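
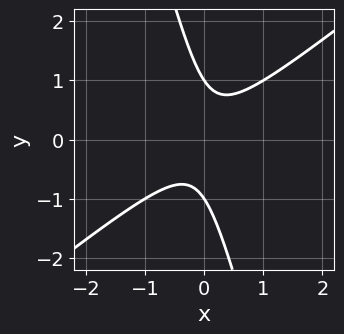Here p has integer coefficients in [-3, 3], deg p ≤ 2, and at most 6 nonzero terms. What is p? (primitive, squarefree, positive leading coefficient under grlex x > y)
3*x^2 - 3*x*y - y^2 + 1

First, the degree is 2 — no degree-1 curve has this shape.
Next, reading off the gridlines: the y-axis gridline crossings are at y ∈ {-1, 1}; no x-intercept at any integer in the box.
Finally, solving for integer coefficients yields p as stated.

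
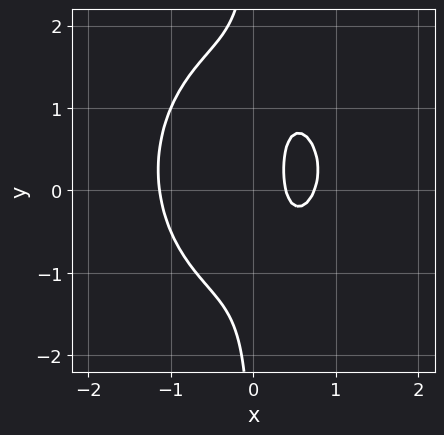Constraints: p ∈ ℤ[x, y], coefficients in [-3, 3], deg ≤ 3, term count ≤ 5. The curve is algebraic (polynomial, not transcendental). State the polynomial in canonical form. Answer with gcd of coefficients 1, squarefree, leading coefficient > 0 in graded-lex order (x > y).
First, deg p = 3. The shape is more complex than any degree-2 curve.
Next, checking where it meets the axes: no y-intercept at any integer in the box.
Finally, solving for integer coefficients yields p as stated.

3*x^3 + 2*x*y^2 - x*y - 3*x + 1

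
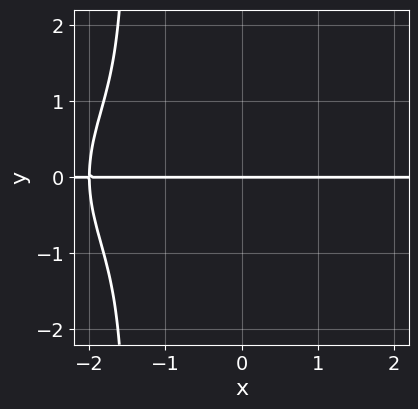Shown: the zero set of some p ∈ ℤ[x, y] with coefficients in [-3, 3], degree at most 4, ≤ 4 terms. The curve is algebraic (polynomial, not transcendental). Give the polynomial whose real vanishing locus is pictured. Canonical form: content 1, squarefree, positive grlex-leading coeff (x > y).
x^3*y + 2*x*y^3 + 2*x^2*y + 3*y^3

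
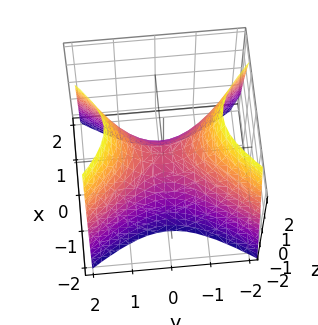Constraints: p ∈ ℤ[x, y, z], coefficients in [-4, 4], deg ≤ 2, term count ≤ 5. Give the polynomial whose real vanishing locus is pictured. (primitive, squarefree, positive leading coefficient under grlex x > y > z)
3*x^2 - 2*y^2 + 2*z

(a) The degree is 2 — a hyperbolic paraboloid; a quadric.
(b) Symmetries: the y ↦ −y reflection is a symmetry, so y appears only in even powers; mirror symmetry x ↦ −x ⇒ only even powers of x.
(c) Checking where it meets the axes: one y-axis crossing is at y = 0; it crosses the x-axis at the gridline x = 0.
(d) Fitting integer coefficients to these (and the overall shape) gives p.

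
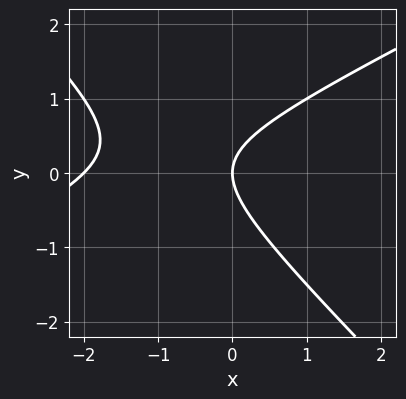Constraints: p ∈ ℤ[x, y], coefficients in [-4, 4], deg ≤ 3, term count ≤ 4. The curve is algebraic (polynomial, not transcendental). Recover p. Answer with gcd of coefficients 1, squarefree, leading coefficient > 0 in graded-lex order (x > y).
x^2 - x*y - 2*y^2 + 2*x

deg p = 2. A generic line meets the curve in up to 2 points.
From the visible intercepts: it crosses the y-axis at the gridline y = 0; the x-axis gridline crossings are at x ∈ {-2, 0}.
The integer polynomial consistent with all of this is the stated p.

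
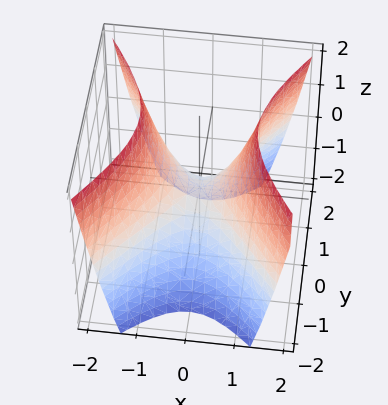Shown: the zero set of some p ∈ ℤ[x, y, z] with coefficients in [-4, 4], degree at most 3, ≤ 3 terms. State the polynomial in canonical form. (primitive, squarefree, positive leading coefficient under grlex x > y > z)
Degree: a hyperbolic paraboloid; a quadric, so deg p = 2.
Symmetries: it's symmetric under x → −x, forcing even powers of x; the y ↦ −y reflection is a symmetry, so y appears only in even powers.
From the visible intercepts: it meets the z-axis at z = 0 (among the integer gridlines); one x-axis crossing is at x = 0; it meets the y-axis at y = 0 (among the integer gridlines).
These observations pin down the coefficients.

3*x^2 - 2*y^2 - 2*z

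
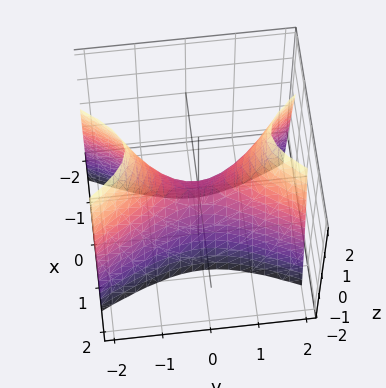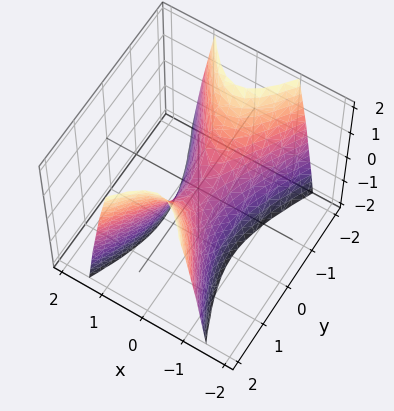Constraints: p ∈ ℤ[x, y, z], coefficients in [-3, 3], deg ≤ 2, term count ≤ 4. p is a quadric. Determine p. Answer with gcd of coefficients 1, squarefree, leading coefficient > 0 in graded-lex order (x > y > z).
(a) Degree: a hyperbolic paraboloid; a quadric, so deg p = 2.
(b) Symmetries: mirror symmetry x ↦ −x ⇒ only even powers of x; it's symmetric under y → −y, forcing even powers of y.
(c) Against the integer gridlines: it crosses the x-axis at the gridline x = 0; one z-axis crossing is at z = 0.
(d) Solving for integer coefficients yields p as stated.

3*x^2 - y^2 + z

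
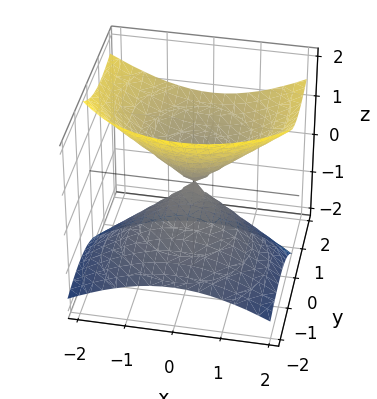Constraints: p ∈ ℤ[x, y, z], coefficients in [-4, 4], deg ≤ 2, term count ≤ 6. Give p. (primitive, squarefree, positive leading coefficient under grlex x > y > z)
First, the degree is 2 — no degree-1 surface has this shape.
Next, from the visible intercepts: one x-axis crossing is at x = 0; one z-axis crossing is at z = 0; it crosses the y-axis at the gridline y = 0.
Finally, fitting integer coefficients to these (and the overall shape) gives p.

2*x^2 + 2*y^2 - 3*y*z - 3*z^2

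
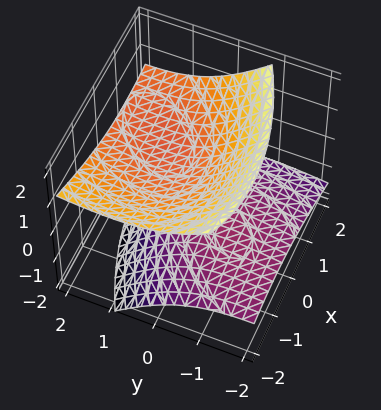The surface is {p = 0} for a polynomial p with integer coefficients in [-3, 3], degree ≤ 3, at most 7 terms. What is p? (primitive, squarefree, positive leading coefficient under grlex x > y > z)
1. There are 2 components. Treating them together as one polynomial.
2. Degree: the shape is more complex than any degree-1 surface, so deg p = 2.
3. Against the integer gridlines: no y-intercept at any integer in the box; the surface avoids every integer x-axis point in the box.
4. Fitting integer coefficients to these (and the overall shape) gives p.

x^2 - x*y + y^2 - 3*y*z - 3*z^2 + 1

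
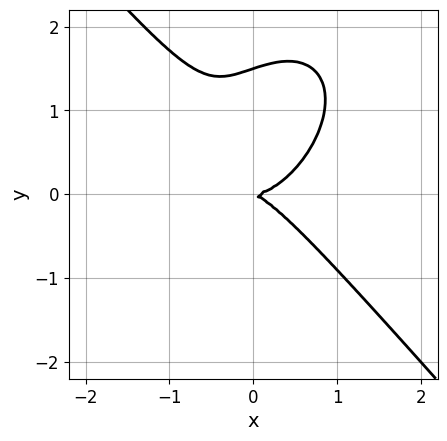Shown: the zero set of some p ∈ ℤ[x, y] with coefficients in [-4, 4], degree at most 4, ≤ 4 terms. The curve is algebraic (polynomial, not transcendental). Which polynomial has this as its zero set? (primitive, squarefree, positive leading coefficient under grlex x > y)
deg p = 3. The shape is more complex than any degree-2 curve.
Reading off the gridlines: it meets the x-axis at x = 0 (among the integer gridlines); it meets the y-axis at y = 0 (among the integer gridlines).
Matching integer coefficients to the picture gives p.

3*x^3 + 2*y^3 - x*y - 3*y^2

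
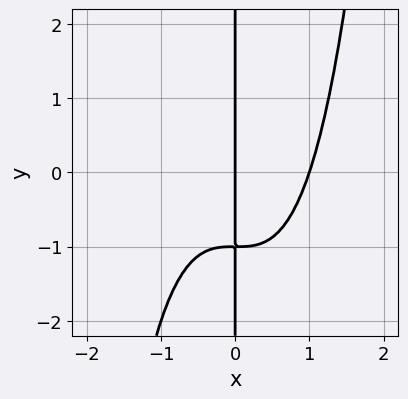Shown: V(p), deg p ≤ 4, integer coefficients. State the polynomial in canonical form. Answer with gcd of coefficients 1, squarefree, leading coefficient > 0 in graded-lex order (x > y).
x^4 - x*y - x

1. Degree: the shape is more complex than any degree-3 curve, so deg p = 4.
2. Checking where it meets the axes: the visible y-axis segment lies entirely on the curve; among the integer gridlines, it crosses the x-axis at x ∈ {0, 1}.
3. Assembling these constraints gives the stated polynomial.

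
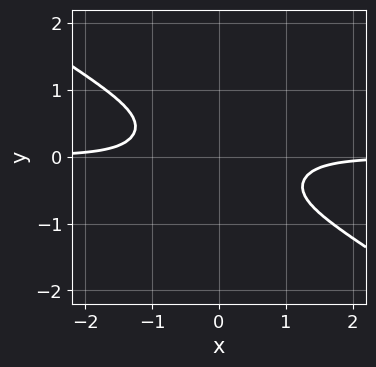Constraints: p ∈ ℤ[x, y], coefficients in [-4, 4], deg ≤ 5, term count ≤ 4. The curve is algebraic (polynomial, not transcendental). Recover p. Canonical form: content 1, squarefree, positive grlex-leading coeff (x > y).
(a) The degree is 4 — the shape is more complex than any degree-3 curve.
(b) Checking where it meets the axes: the curve avoids every integer x-axis point in the box; no y-intercept at any integer in the box.
(c) Fitting integer coefficients to these (and the overall shape) gives p.

2*x^3*y + 2*x^2*y^2 + 3*y^4 + 1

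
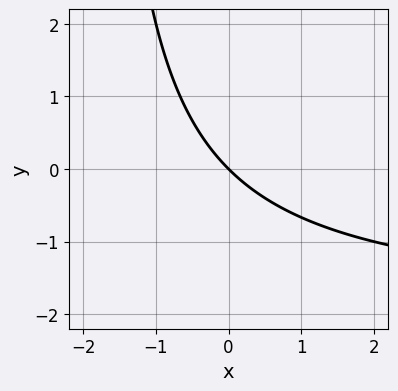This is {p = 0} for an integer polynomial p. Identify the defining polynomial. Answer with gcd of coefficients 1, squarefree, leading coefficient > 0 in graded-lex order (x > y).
x*y + 2*x + 2*y

deg p = 2. No degree-1 curve has this shape.
Against the integer gridlines: it meets the x-axis at x = 0 (among the integer gridlines); it meets the y-axis at y = 0 (among the integer gridlines).
Assembling these constraints gives the stated polynomial.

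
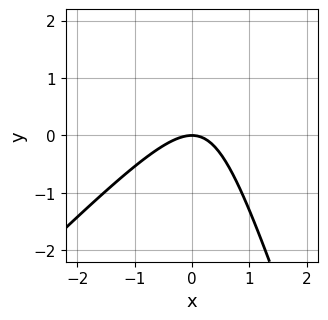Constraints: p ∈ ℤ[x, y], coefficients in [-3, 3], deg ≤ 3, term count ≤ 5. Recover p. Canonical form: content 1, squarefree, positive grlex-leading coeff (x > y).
1. Degree: no degree-1 curve has this shape, so deg p = 2.
2. Reading off the gridlines: it crosses the y-axis at the gridline y = 0; it crosses the x-axis at the gridline x = 0.
3. Together with the visible shape, these determine p as stated.

3*x^2 - 2*x*y - y^2 + 3*y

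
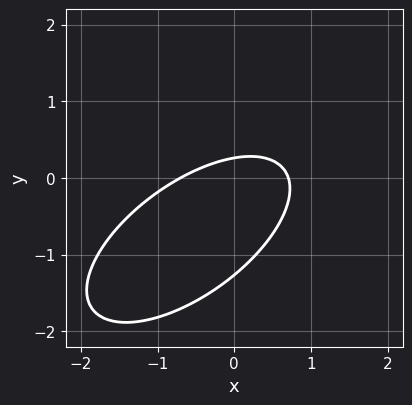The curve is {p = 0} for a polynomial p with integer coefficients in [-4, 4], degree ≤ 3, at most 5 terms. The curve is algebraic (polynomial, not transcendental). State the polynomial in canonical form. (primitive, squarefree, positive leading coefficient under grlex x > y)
2*x^2 - 3*x*y + 3*y^2 + 3*y - 1

Degree: a generic line meets the curve in up to 2 points, so deg p = 2.
Putting this together gives p.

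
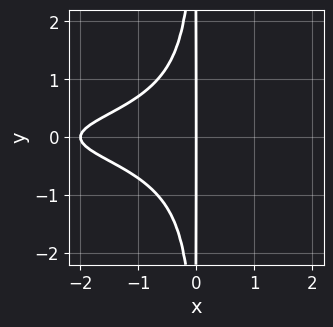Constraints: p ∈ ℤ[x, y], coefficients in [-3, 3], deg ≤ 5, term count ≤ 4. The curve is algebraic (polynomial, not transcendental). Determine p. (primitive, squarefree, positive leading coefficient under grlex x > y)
First, degree: a generic line meets the curve in up to 4 points, so deg p = 4.
Then, symmetries: mirror symmetry y ↦ −y ⇒ only even powers of y.
Then, reading off the gridlines: the visible y-axis segment lies entirely on the curve; the x-axis gridline crossings are at x ∈ {-2, 0}.
Finally, these observations pin down the coefficients.

2*x^2*y^2 + x^2 + 2*x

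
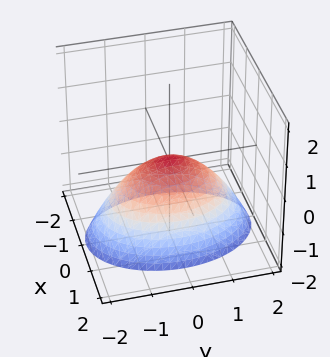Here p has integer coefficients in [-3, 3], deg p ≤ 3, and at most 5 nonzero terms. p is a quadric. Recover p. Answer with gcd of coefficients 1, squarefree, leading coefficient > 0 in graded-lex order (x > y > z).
First, degree: a paraboloid; a quadric, so deg p = 2.
Then, symmetries: mirror symmetry y ↦ −y ⇒ only even powers of y; mirror symmetry x ↦ −x ⇒ only even powers of x.
Then, against the integer gridlines: it meets the z-axis at z = 0 (among the integer gridlines); it crosses the y-axis at the gridline y = 0; it meets the x-axis at x = 0 (among the integer gridlines).
Finally, these observations pin down the coefficients.

2*x^2 + y^2 + 2*z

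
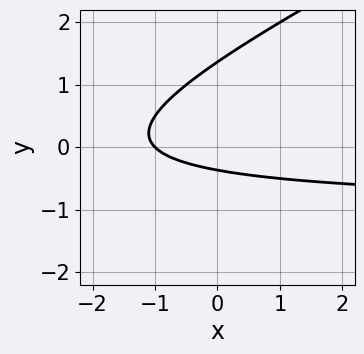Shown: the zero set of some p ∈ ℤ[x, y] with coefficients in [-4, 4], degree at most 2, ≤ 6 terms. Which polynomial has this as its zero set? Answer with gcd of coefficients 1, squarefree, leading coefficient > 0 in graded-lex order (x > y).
First, deg p = 2. The shape is more complex than any degree-1 curve.
Then, observable constraints: it crosses the x-axis at the gridline x = -1.
Finally, the integer polynomial consistent with all of this is the stated p.

x*y - 2*y^2 + x + 2*y + 1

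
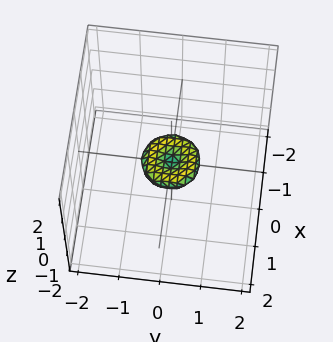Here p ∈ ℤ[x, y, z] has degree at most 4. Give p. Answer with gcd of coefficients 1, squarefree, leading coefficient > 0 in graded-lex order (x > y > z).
2*x^4 + 4*x^2*y^2 + 2*y^4 - x^2 - y^2 + 3*z^2

1. Degree: the shape is more complex than any degree-3 surface, so deg p = 4.
2. Symmetries: rotational symmetry about the z-axis ⇒ p depends on x, y only through x² + y².
3. Reading off the gridlines: one z-axis crossing is at z = 0; one y-axis crossing is at y = 0.
4. Together with the visible shape, these determine p as stated.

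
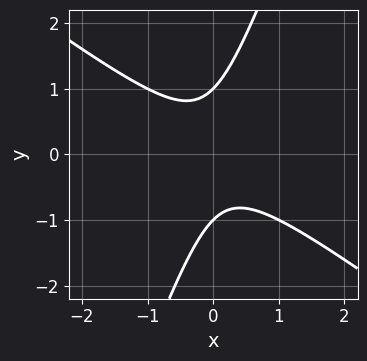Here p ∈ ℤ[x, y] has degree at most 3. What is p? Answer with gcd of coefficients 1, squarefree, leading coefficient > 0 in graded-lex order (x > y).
First, degree: a generic line meets the curve in up to 2 points, so deg p = 2.
Then, reading off the gridlines: among the integer gridlines, it crosses the y-axis at y ∈ {-1, 1}; it misses every integer gridline on the x-axis.
Finally, these observations pin down the coefficients.

2*x^2 + 2*x*y - y^2 + 1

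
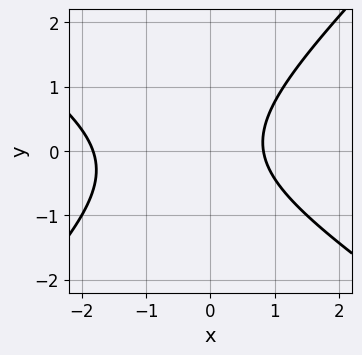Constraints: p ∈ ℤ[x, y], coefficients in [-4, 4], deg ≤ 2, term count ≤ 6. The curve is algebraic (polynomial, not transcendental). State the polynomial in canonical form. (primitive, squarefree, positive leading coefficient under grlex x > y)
2*x^2 + x*y - 3*y^2 + 2*x - 3

First, deg p = 2. A generic line meets the curve in up to 2 points.
Then, checking where it meets the axes: it misses every integer gridline on the y-axis.
Finally, together with the visible shape, these determine p as stated.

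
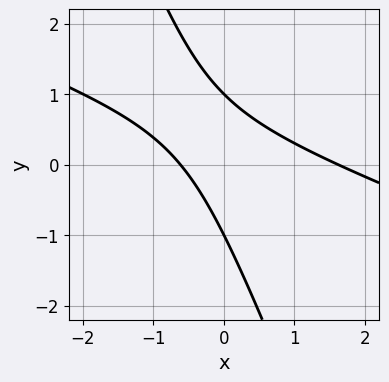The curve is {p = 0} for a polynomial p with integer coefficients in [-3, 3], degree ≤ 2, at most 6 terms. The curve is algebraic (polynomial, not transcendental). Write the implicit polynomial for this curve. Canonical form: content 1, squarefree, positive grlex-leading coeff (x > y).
x^2 + 3*x*y + y^2 - x - 1

First, deg p = 2. No degree-1 curve has this shape.
Next, from the visible intercepts: the y-axis gridline crossings are at y ∈ {-1, 1}.
Finally, matching integer coefficients to the picture gives p.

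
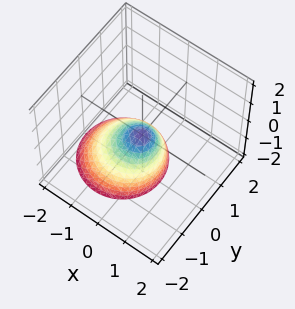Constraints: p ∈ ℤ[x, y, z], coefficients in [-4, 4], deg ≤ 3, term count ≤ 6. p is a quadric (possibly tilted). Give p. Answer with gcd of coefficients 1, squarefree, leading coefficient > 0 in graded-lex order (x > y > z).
3*x^2 - 2*x*z + 3*y^2 + 2*z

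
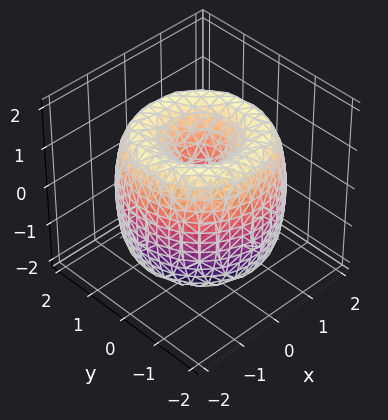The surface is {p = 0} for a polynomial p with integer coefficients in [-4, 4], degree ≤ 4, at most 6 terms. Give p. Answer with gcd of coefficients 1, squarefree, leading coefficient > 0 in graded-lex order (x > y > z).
x^4 + 2*x^2*y^2 + y^4 - 3*x^2 - 3*y^2 + z^2

(a) deg p = 4.
(b) Symmetry: every cross-section ⟂ z is a circle, so x, y appear only via x² + y².
(c) From the visible intercepts: a circular section at z = 1 has radius between 0 and 1; it crosses the z-axis at the gridline z = 0; it crosses the y-axis at the gridline y = 0; one x-axis crossing is at x = 0.
(d) Together with the visible shape, these determine p as stated.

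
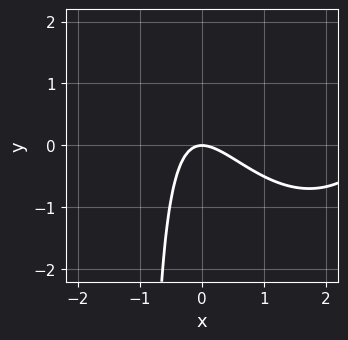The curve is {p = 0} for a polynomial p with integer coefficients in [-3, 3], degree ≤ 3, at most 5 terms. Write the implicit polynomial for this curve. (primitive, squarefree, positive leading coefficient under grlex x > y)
x^3 - 3*x^2 - 2*x*y - 2*y

1. deg p = 3.
2. Reading off the gridlines: one y-axis crossing is at y = 0; it meets the x-axis at x = 0 (among the integer gridlines).
3. Matching integer coefficients to the picture gives p.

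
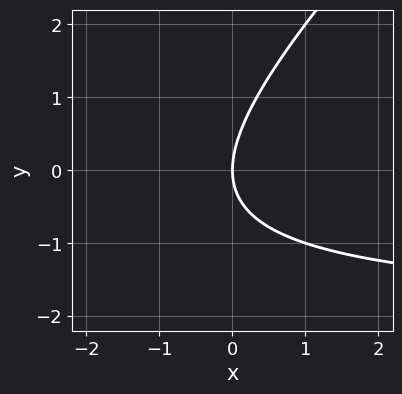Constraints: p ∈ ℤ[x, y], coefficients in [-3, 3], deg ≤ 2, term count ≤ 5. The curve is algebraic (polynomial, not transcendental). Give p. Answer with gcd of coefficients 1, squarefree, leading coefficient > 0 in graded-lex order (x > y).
x*y - y^2 + 2*x

(a) deg p = 2. The shape is more complex than any degree-1 curve.
(b) Checking where it meets the axes: one y-axis crossing is at y = 0; one x-axis crossing is at x = 0.
(c) Solving for integer coefficients yields p as stated.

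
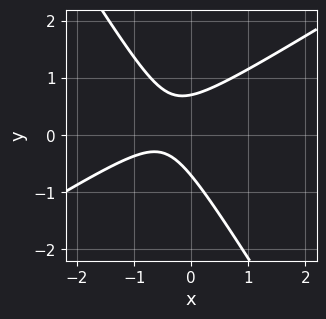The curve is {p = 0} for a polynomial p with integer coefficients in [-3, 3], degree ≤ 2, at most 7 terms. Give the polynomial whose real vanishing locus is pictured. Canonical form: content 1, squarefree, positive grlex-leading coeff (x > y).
1. Degree: the shape is more complex than any degree-1 curve, so deg p = 2.
2. Observable constraints: the curve avoids every integer x-axis point in the box.
3. Together with the visible shape, these determine p as stated.

2*x^2 - 2*x*y - 2*y^2 + 2*x + 1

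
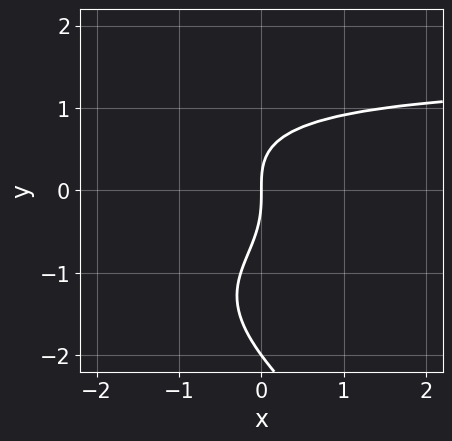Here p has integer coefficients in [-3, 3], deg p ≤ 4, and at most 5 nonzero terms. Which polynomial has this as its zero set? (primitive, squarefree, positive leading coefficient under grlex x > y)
x*y^3 + y^4 + 2*y^3 - 3*x

Degree: the shape is more complex than any degree-3 curve, so deg p = 4.
Against the integer gridlines: the y-axis gridline crossings are at y ∈ {-2, 0}; it meets the x-axis at x = 0 (among the integer gridlines).
Together with the visible shape, these determine p as stated.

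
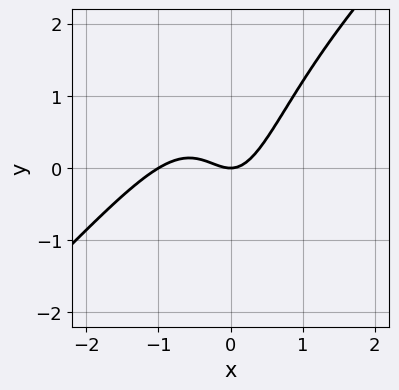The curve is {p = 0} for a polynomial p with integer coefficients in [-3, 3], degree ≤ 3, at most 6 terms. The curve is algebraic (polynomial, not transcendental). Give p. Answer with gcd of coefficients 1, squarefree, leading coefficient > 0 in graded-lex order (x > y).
1. deg p = 3. The shape is more complex than any degree-2 curve.
2. Observable constraints: it crosses the y-axis at the gridline y = 0; among the integer gridlines, it crosses the x-axis at x ∈ {-1, 0}.
3. Putting this together gives p.

3*x^3 - 3*x^2*y + 3*x^2 - 2*y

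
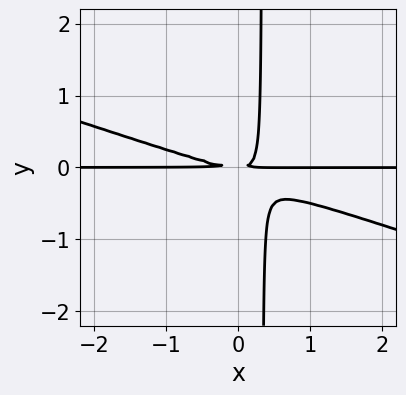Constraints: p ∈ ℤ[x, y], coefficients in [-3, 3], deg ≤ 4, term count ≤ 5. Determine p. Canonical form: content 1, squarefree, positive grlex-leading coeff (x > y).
x^2*y + 3*x*y^2 - y^2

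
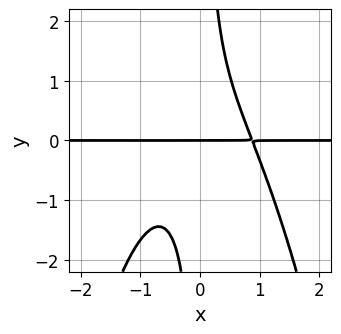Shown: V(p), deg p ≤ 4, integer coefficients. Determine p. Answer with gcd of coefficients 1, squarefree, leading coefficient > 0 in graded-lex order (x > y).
3*x^3*y + 3*x*y^2 - 2*y

The degree is 4 — a generic line meets the curve in up to 4 points.
Observable constraints: every point of the x-axis in the box is on the curve; it meets the y-axis at y = 0 (among the integer gridlines).
Together with the visible shape, these determine p as stated.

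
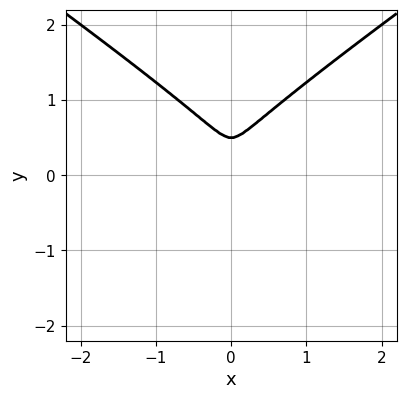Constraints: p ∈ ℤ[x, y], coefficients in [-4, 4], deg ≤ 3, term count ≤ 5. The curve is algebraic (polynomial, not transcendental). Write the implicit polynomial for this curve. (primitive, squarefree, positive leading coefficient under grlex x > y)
x^2*y - 2*y^3 + x^2 + y^2

Degree: a generic line meets the curve in up to 3 points, so deg p = 3.
Symmetries: the x ↦ −x reflection is a symmetry, so x appears only in even powers.
Matching integer coefficients to the picture gives p.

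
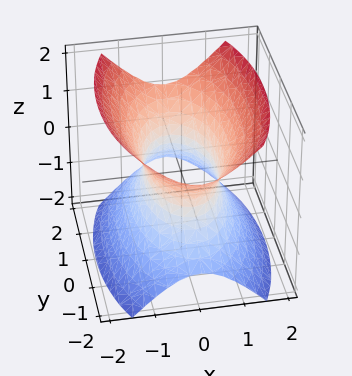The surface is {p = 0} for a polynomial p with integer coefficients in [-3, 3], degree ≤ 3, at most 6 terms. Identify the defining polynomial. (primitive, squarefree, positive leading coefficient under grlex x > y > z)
3*x^2 + y^2 - 2*z^2 - 2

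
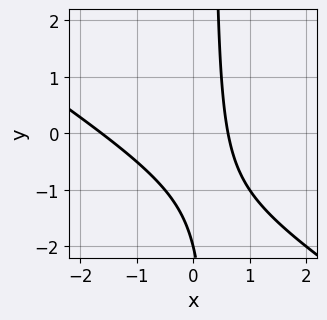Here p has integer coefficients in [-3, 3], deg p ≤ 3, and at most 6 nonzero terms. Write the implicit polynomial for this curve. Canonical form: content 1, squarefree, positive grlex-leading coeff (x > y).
2*x^2 + 3*x*y + 2*x - y - 2

First, degree: a generic line meets the curve in up to 2 points, so deg p = 2.
Then, observable constraints: it meets the y-axis at y = -2 (among the integer gridlines).
Finally, putting this together gives p.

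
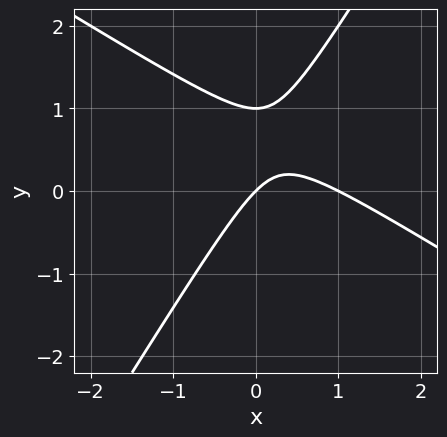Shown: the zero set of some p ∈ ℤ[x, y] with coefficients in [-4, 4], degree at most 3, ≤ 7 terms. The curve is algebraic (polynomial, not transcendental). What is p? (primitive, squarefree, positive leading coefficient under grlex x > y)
(a) Degree: a generic line meets the curve in up to 2 points, so deg p = 2.
(b) Reading off the gridlines: among the integer gridlines, it crosses the x-axis at x ∈ {0, 1}; the y-axis gridline crossings are at y ∈ {0, 1}.
(c) Putting this together gives p.

x^2 + x*y - y^2 - x + y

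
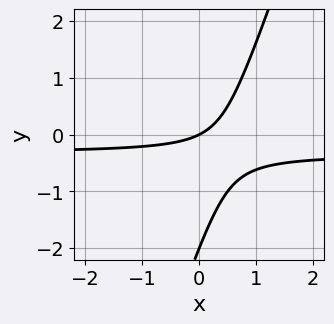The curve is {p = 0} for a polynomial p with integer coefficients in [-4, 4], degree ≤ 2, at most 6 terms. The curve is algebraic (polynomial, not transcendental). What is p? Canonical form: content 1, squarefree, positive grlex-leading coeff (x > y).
3*x*y - y^2 + x - 2*y

1. The degree is 2 — the shape is more complex than any degree-1 curve.
2. From the axis intercepts and sections: it crosses the x-axis at the gridline x = 0; the y-axis gridline crossings are at y ∈ {-2, 0}.
3. These observations pin down the coefficients.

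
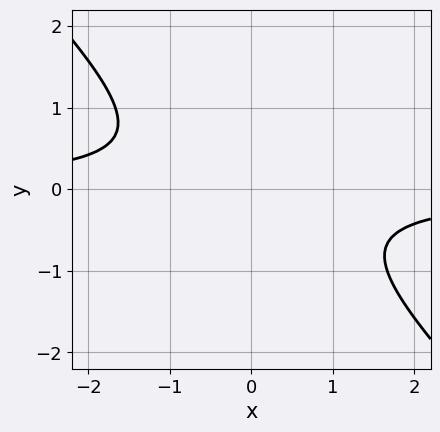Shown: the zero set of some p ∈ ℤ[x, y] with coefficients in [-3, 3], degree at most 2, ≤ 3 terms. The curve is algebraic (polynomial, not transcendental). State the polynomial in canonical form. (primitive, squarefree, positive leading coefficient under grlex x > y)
3*x*y + 3*y^2 + 2

First, deg p = 2. No degree-1 curve has this shape.
Next, from the axis intercepts and sections: no y-intercept at any integer in the box; it misses every integer gridline on the x-axis.
Finally, together with the visible shape, these determine p as stated.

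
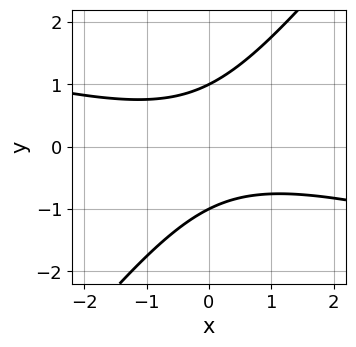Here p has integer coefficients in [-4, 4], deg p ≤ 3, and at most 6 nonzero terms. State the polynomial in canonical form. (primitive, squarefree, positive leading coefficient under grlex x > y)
x^2 + 3*x*y - 3*y^2 + 3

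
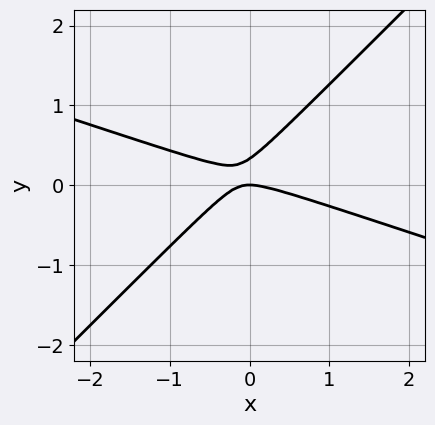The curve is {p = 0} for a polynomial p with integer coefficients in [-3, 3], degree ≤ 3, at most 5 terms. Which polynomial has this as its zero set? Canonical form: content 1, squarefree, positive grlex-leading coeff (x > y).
First, the degree is 2 — the shape is more complex than any degree-1 curve.
Next, reading off the gridlines: it crosses the y-axis at the gridline y = 0; one x-axis crossing is at x = 0.
Finally, together with the visible shape, these determine p as stated.

x^2 + 2*x*y - 3*y^2 + y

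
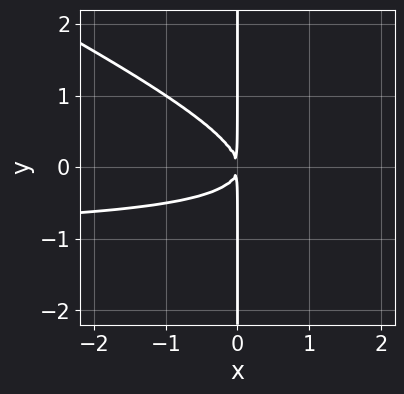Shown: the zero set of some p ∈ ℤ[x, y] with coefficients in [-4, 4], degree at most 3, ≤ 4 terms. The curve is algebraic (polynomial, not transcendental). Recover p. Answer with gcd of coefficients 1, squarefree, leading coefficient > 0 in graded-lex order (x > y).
The degree is 3 — a generic line meets the curve in up to 3 points.
Observable constraints: every point of the y-axis in the box is on the curve.
Matching integer coefficients to the picture gives p.

x^2*y + 2*x*y^2 + x^2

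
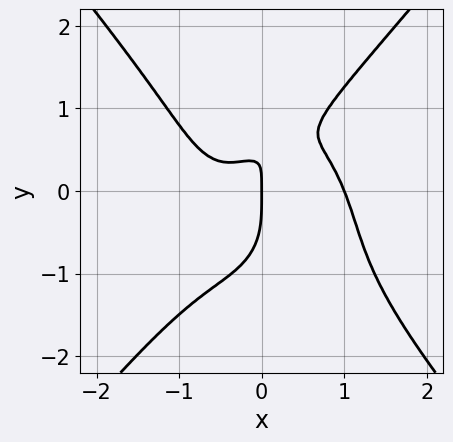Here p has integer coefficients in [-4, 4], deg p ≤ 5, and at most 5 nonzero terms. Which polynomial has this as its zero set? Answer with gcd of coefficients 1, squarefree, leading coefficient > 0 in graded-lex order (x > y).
2*x^4 - y^4 - x^2 + 2*x*y - x

1. Degree: a generic line meets the curve in up to 4 points, so deg p = 4.
2. Observable constraints: it crosses the y-axis at the gridline y = 0; the x-axis gridline crossings are at x ∈ {0, 1}.
3. Solving for integer coefficients yields p as stated.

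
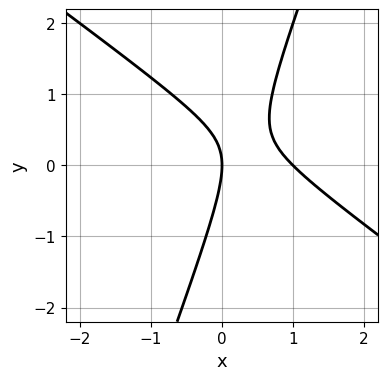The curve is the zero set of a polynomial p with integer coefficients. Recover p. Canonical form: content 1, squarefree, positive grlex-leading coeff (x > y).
First, deg p = 2. The shape is more complex than any degree-1 curve.
Next, checking where it meets the axes: it crosses the y-axis at the gridline y = 0; among the integer gridlines, it crosses the x-axis at x ∈ {0, 1}.
Finally, fitting integer coefficients to these (and the overall shape) gives p.

2*x^2 + 2*x*y - y^2 - 2*x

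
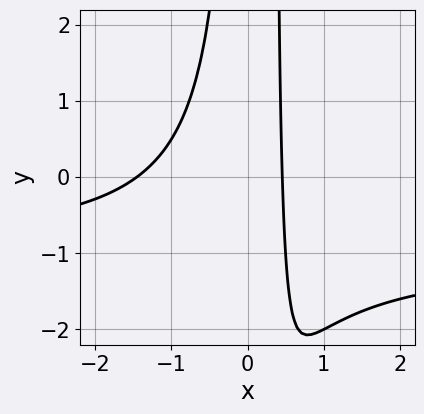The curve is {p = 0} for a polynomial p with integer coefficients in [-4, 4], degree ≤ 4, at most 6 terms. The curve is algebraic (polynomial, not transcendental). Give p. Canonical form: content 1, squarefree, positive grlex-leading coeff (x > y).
The degree is 3 — a generic line meets the curve in up to 3 points.
From the axis intercepts and sections: the curve avoids every integer y-axis point in the box.
These observations pin down the coefficients.

3*x^2*y + 3*x^2 - x*y + 3*x - 2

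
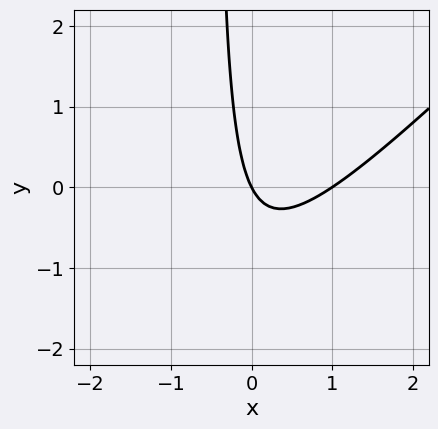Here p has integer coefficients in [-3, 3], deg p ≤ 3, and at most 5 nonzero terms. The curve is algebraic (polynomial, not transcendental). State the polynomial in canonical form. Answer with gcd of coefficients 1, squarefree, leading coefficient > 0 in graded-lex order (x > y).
2*x^2 - 2*x*y - 2*x - y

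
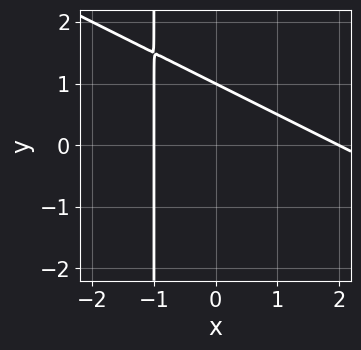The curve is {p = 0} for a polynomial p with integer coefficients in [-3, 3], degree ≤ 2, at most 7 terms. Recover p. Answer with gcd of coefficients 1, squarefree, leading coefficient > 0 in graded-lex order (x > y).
Degree: no degree-1 curve has this shape, so deg p = 2.
Reading off the gridlines: one y-axis crossing is at y = 1; among the integer gridlines, it crosses the x-axis at x ∈ {-1, 2}.
Assembling these constraints gives the stated polynomial.

x^2 + 2*x*y - x + 2*y - 2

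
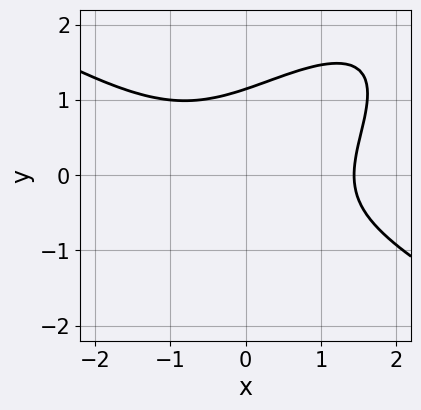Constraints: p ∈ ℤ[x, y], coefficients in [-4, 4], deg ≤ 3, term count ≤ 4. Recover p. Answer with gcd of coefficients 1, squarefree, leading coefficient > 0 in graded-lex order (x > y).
First, degree: no degree-2 curve has this shape, so deg p = 3.
Finally, the integer polynomial consistent with all of this is the stated p.

x^3 - 2*x*y^2 + 2*y^3 - 3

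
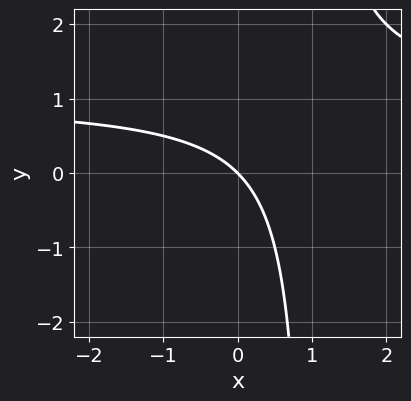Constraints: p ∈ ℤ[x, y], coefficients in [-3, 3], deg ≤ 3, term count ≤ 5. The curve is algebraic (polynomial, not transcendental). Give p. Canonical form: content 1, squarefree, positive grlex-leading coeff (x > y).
x*y - x - y

1. deg p = 2.
2. Against the integer gridlines: it meets the x-axis at x = 0 (among the integer gridlines); it meets the y-axis at y = 0 (among the integer gridlines).
3. Together with the visible shape, these determine p as stated.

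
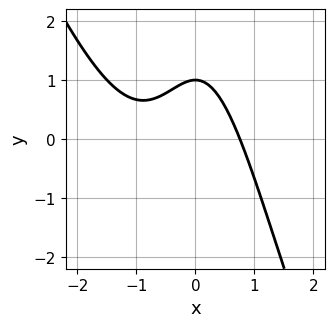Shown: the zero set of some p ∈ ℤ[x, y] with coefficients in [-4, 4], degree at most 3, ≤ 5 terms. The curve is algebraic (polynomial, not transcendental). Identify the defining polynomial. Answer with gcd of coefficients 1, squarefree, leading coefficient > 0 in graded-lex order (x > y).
(a) deg p = 3. No degree-2 curve has this shape.
(b) From the axis intercepts and sections: one y-axis crossing is at y = 1.
(c) Putting this together gives p.

2*x^3 + x^2*y + 2*x^2 + 2*y - 2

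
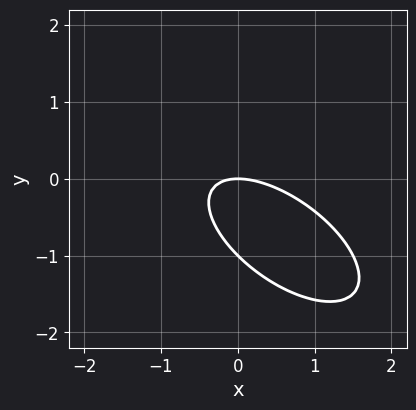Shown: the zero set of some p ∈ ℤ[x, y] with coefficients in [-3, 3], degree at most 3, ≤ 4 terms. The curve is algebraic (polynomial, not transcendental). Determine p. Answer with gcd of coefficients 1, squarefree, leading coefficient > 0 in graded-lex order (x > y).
Degree: a generic line meets the curve in up to 2 points, so deg p = 2.
Against the integer gridlines: the y-axis gridline crossings are at y ∈ {-1, 0}; it crosses the x-axis at the gridline x = 0.
Solving for integer coefficients yields p as stated.

2*x^2 + 3*x*y + 3*y^2 + 3*y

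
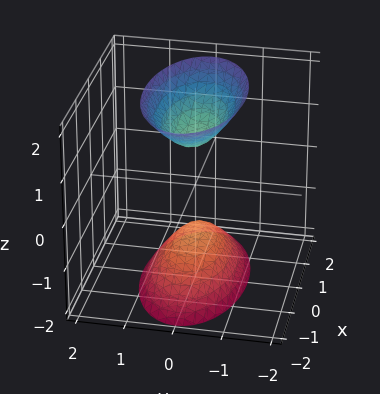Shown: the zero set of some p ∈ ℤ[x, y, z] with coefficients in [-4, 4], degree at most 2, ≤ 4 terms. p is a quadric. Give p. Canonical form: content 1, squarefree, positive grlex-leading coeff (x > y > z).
x^2 + 3*y^2 - z^2 + 1

I count 2 distinct pieces. They look like related sheets of one shape, so recover p as a whole.
The degree is 2 — two separate bowl-shaped sheets opening away from each other; a quadric.
Symmetries: the y ↦ −y reflection is a symmetry, so y appears only in even powers; mirror symmetry x ↦ −x ⇒ only even powers of x; mirror symmetry z ↦ −z ⇒ only even powers of z.
From the axis intercepts and sections: no y-intercept at any integer in the box; among the integer gridlines, it crosses the z-axis at z ∈ {-1, 1}; it misses every integer gridline on the x-axis.
Assembling these constraints gives the stated polynomial.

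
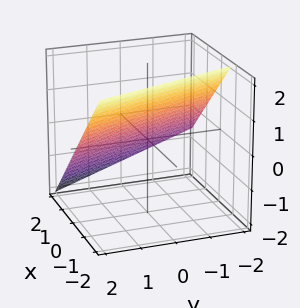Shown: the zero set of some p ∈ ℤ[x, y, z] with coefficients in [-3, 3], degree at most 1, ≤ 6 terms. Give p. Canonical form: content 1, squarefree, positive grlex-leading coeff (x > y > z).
3*x + y + 3*z - 2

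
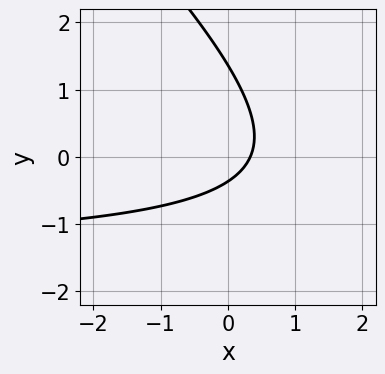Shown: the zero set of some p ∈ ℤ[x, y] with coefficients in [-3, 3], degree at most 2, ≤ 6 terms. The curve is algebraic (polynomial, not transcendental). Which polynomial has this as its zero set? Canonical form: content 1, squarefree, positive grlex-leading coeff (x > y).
2*x*y + 2*y^2 + 3*x - 2*y - 1

First, deg p = 2.
Finally, matching integer coefficients to the picture gives p.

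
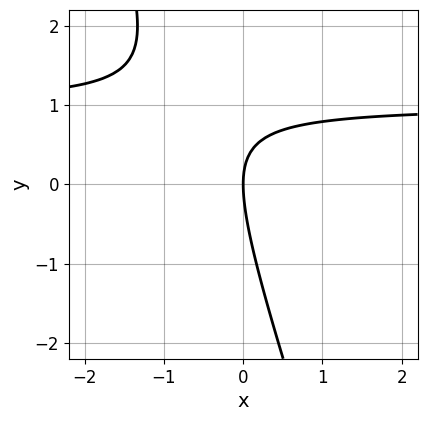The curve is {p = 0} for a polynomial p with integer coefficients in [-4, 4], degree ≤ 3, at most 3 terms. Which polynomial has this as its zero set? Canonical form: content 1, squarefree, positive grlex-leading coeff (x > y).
1. Degree: the shape is more complex than any degree-1 curve, so deg p = 2.
2. Observable constraints: it meets the x-axis at x = 0 (among the integer gridlines); it crosses the y-axis at the gridline y = 0.
3. Putting this together gives p.

3*x*y + y^2 - 3*x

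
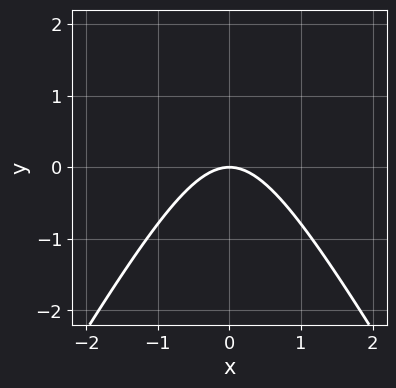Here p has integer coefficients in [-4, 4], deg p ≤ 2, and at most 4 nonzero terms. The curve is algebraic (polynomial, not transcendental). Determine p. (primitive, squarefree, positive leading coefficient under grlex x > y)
deg p = 2. No degree-1 curve has this shape.
Symmetries: the x ↦ −x reflection is a symmetry, so x appears only in even powers.
Against the integer gridlines: it meets the y-axis at y = 0 (among the integer gridlines); it meets the x-axis at x = 0 (among the integer gridlines).
Solving for integer coefficients yields p as stated.

3*x^2 - y^2 + 3*y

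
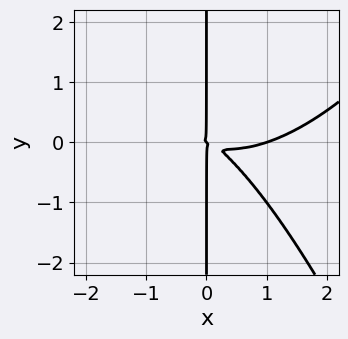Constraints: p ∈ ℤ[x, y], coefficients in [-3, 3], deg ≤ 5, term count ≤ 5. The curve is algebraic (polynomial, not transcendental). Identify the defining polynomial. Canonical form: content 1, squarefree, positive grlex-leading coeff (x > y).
Degree: no degree-3 curve has this shape, so deg p = 4.
Checking where it meets the axes: among the integer gridlines, it crosses the x-axis at x ∈ {0, 1}; the visible y-axis segment lies entirely on the curve.
These observations pin down the coefficients.

x^4 - x^3 - 3*x^2*y - 3*x*y^2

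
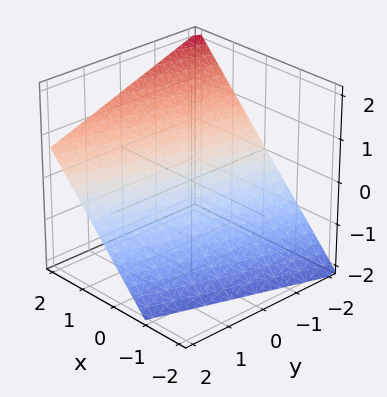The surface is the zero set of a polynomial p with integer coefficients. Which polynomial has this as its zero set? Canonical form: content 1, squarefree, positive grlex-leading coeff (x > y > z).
3*x - y - 3*z - 2

(a) Degree: every cross-section is a straight line — this is a plane, so deg p = 1.
(b) Observable constraints: one y-axis crossing is at y = -2.
(c) Matching integer coefficients to the picture gives p.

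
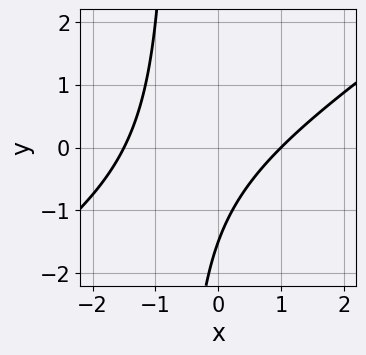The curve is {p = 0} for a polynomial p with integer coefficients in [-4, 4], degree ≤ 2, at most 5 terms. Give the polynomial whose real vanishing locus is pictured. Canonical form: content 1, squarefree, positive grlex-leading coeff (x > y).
2*x^2 - 3*x*y + x - 2*y - 3

1. deg p = 2. No degree-1 curve has this shape.
2. Observable constraints: it meets the x-axis at x = 1 (among the integer gridlines).
3. Putting this together gives p.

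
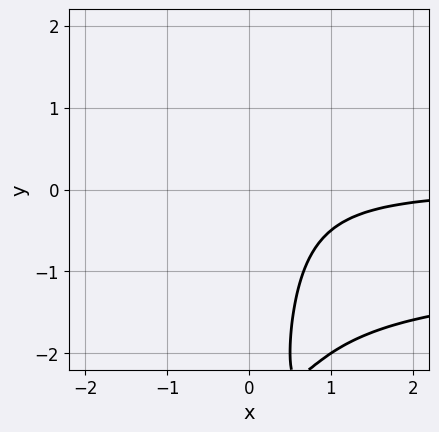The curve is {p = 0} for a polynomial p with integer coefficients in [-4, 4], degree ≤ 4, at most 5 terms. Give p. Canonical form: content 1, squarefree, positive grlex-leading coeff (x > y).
First, the degree is 4 — a generic line meets the curve in up to 4 points.
Next, against the integer gridlines: no y-intercept at any integer in the box; the curve avoids every integer x-axis point in the box.
Finally, fitting integer coefficients to these (and the overall shape) gives p.

2*x^2*y^2 + 2*x^2*y + 3*x*y + 2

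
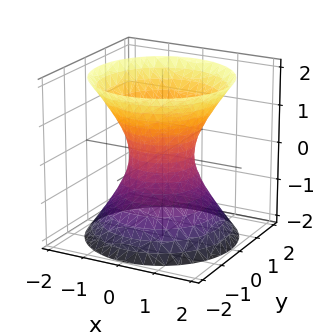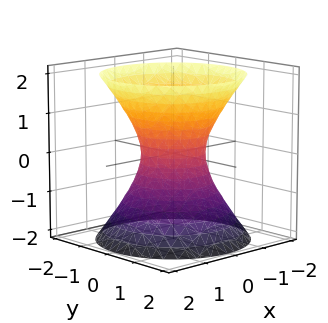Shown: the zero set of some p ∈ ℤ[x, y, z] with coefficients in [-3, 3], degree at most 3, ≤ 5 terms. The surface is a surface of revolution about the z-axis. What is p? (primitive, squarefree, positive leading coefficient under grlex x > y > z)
3*x^2 + 3*y^2 - 2*z^2 - 2

The degree is 2 — the shape is more complex than any degree-1 surface.
By symmetry, every cross-section ⟂ z is a circle, so x, y appear only via x² + y².
Against the integer gridlines: a circular section at z = 0 has radius between 0 and 1; it misses every integer gridline on the z-axis.
Solving for integer coefficients yields p as stated.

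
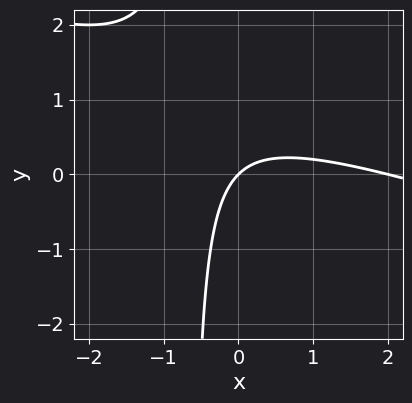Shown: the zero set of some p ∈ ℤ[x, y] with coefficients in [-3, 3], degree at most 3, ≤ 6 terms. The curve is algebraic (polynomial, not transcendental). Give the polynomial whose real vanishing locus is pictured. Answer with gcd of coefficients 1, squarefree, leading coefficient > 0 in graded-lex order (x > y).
x^2 + 3*x*y - 2*x + 2*y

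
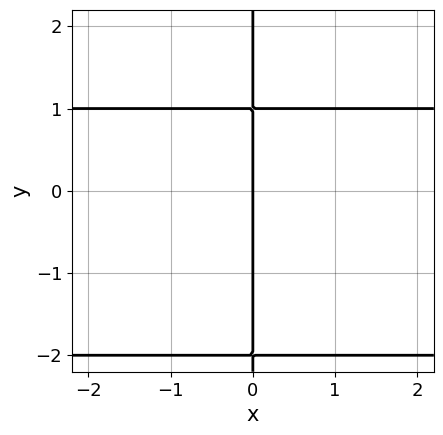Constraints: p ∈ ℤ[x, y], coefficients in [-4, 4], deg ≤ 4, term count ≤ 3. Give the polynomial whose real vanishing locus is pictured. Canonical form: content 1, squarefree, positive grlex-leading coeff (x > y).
x*y^2 + x*y - 2*x

1. deg p = 3. No degree-2 curve has this shape.
2. Checking where it meets the axes: the visible y-axis segment lies entirely on the curve; one x-axis crossing is at x = 0.
3. Solving for integer coefficients yields p as stated.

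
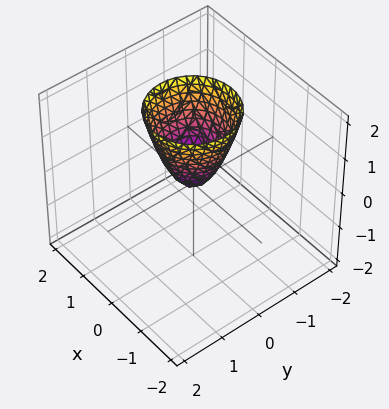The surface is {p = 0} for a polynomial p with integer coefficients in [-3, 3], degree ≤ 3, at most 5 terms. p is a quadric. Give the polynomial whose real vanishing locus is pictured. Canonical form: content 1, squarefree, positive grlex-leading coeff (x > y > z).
The degree is 2 — a single bowl opening along one axis; a quadric.
Symmetries: rotational symmetry about the z-axis ⇒ p depends on x, y only through x² + y².
Against the integer gridlines: one y-axis crossing is at y = 0; one z-axis crossing is at z = 0; a circular section at z = 2 has radius exactly 1.
These observations pin down the coefficients.

2*x^2 + 2*y^2 - z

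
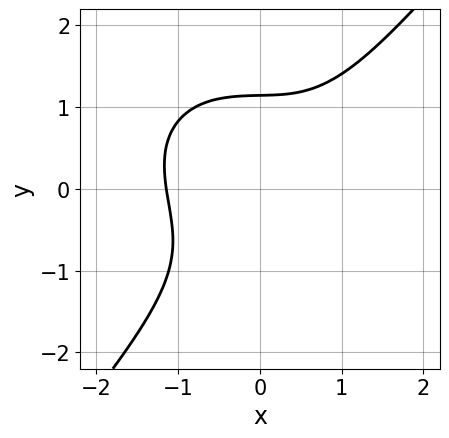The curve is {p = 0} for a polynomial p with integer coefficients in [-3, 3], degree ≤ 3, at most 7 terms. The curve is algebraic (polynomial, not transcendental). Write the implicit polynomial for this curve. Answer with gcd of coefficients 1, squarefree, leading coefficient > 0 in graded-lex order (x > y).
2*x^3 + x*y^2 - 2*y^3 - x*y + 3

(a) The degree is 3 — a generic line meets the curve in up to 3 points.
(b) Solving for integer coefficients yields p as stated.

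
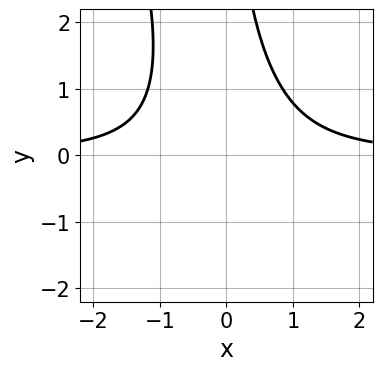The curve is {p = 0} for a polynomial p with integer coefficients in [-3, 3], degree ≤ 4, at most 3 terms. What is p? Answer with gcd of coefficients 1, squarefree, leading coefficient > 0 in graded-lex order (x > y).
First, the degree is 3 — the shape is more complex than any degree-2 curve.
Next, from the visible intercepts: the curve avoids every integer y-axis point in the box; no x-intercept at any integer in the box.
Finally, together with the visible shape, these determine p as stated.

3*x^2*y + x*y^2 - 3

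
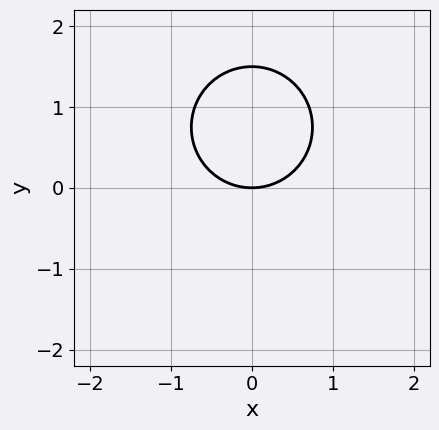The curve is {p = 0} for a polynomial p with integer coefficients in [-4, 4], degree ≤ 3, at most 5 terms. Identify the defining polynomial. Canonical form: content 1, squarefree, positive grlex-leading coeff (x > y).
2*x^2 + 2*y^2 - 3*y

1. The degree is 2 — no degree-1 curve has this shape.
2. Symmetries: it's symmetric under x → −x, forcing even powers of x.
3. Observable constraints: it crosses the y-axis at the gridline y = 0; one x-axis crossing is at x = 0.
4. Putting this together gives p.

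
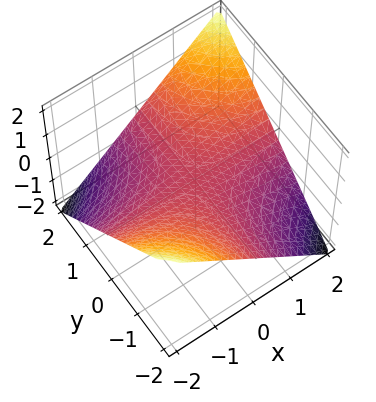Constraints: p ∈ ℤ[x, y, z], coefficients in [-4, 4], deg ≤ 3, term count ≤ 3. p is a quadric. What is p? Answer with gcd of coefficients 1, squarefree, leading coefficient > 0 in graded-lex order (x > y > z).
(a) The degree is 2 — a saddle surface; a quadric.
(b) Checking where it meets the axes: every point of the x-axis in the box is on the surface; it meets the z-axis at z = 0 (among the integer gridlines).
(c) Solving for integer coefficients yields p as stated.

x*y - 2*z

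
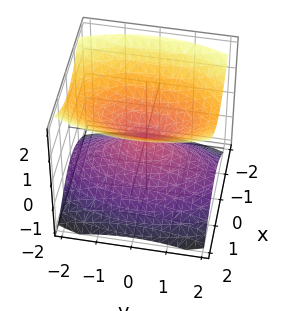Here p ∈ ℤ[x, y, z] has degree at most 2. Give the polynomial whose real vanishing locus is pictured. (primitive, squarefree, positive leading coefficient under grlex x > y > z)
(a) The picture has 2 separate pieces. They look like related sheets of one shape, so recover p as a whole.
(b) The degree is 2 — two nappes meeting at a single point; a quadric.
(c) Symmetries: the y ↦ −y reflection is a symmetry, so y appears only in even powers; the x ↦ −x reflection is a symmetry, so x appears only in even powers; it's symmetric under z → −z, forcing even powers of z.
(d) Against the integer gridlines: it meets the z-axis at z = 0 (among the integer gridlines); it crosses the y-axis at the gridline y = 0.
(e) Together with the visible shape, these determine p as stated.

3*x^2 + y^2 - 3*z^2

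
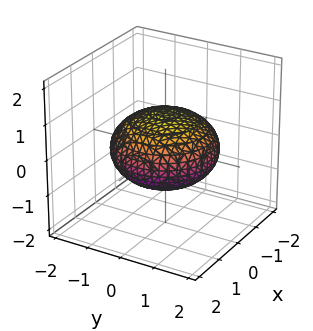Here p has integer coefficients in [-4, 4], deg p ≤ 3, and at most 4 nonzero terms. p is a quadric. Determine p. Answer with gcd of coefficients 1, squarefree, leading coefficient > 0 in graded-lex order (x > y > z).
x^2 + y^2 + 2*z^2 - 2

(a) deg p = 2.
(b) Symmetries: the z-axis is an axis of rotation, so x and y enter only as x² + y²; it's symmetric under z → −z, forcing even powers of z.
(c) Observable constraints: among the integer gridlines, it crosses the z-axis at z ∈ {-1, 1}; a circular section at z = 0 has radius between 1 and 2.
(d) Assembling these constraints gives the stated polynomial.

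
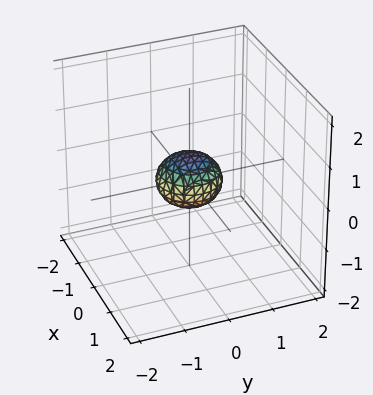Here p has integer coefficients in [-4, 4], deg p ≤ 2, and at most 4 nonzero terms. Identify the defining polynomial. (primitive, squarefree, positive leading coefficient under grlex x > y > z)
2*x^2 + 2*y^2 + 3*z^2 - 1

(a) deg p = 2. Bounded and convex; a quadric.
(b) Symmetries: it's symmetric under z → −z, forcing even powers of z; rotational symmetry about the z-axis ⇒ p depends on x, y only through x² + y².
(c) Observable constraints: a circular section at z = 0 has radius between 0 and 1.
(d) These observations pin down the coefficients.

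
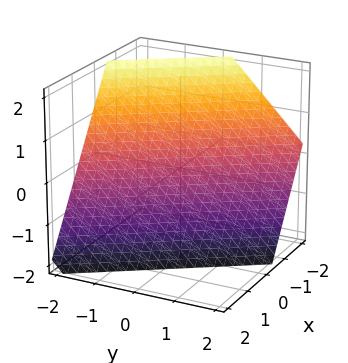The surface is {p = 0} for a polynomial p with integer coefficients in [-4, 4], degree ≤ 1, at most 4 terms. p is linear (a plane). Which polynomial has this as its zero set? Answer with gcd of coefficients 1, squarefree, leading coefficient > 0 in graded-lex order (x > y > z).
3*x + 2*y + 2*z + 2

First, degree: the surface is flat (a plane), so deg p = 1.
Then, reading off the gridlines: it meets the y-axis at y = -1 (among the integer gridlines); it crosses the z-axis at the gridline z = -1.
Finally, the integer polynomial consistent with all of this is the stated p.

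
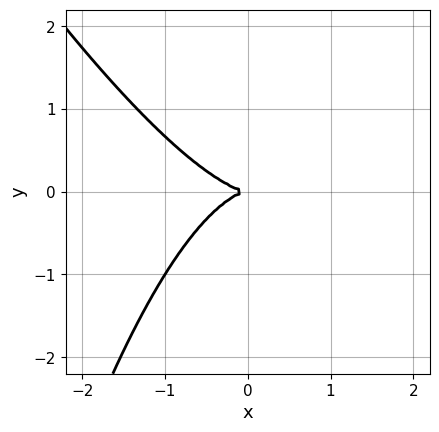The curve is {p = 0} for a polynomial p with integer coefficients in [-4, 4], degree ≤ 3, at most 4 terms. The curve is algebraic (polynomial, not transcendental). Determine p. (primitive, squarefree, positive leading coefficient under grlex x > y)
2*x^3 + x^2*y + 3*y^2

First, deg p = 3. A generic line meets the curve in up to 3 points.
Then, observable constraints: it meets the x-axis at x = 0 (among the integer gridlines); it crosses the y-axis at the gridline y = 0.
Finally, putting this together gives p.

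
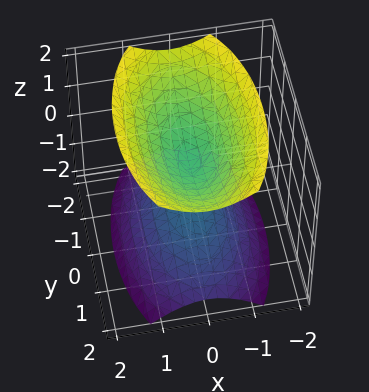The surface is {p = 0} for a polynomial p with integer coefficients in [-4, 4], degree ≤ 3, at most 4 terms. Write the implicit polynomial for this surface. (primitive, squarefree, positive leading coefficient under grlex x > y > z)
3*x^2 + y^2 - 2*z^2 + 1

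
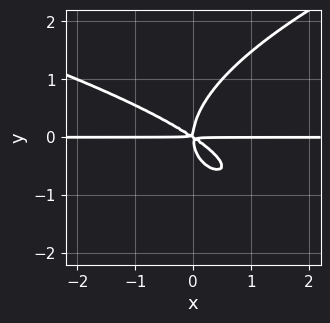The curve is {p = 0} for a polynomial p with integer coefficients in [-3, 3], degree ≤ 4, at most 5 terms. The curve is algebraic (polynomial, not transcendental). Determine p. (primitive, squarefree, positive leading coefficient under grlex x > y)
deg p = 4.
From the axis intercepts and sections: the visible x-axis segment lies entirely on the curve.
Solving for integer coefficients yields p as stated.

2*y^4 - 2*x^2*y - 3*x*y^2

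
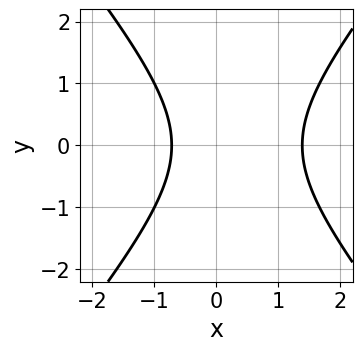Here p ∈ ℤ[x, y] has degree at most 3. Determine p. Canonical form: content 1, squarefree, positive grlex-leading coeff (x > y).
3*x^2 - 2*y^2 - 2*x - 3

(a) Degree: a generic line meets the curve in up to 2 points, so deg p = 2.
(b) Symmetries: it's symmetric under y → −y, forcing even powers of y.
(c) From the visible intercepts: no y-intercept at any integer in the box.
(d) Solving for integer coefficients yields p as stated.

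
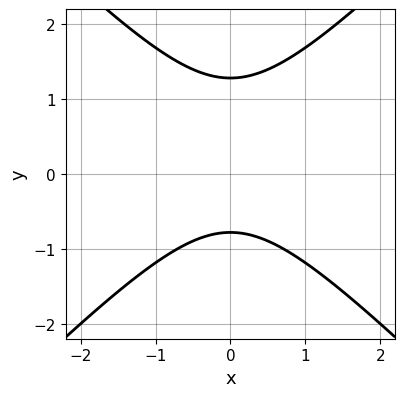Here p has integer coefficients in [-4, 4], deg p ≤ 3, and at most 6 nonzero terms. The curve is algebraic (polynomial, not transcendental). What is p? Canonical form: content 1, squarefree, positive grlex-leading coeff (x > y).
2*x^2 - 2*y^2 + y + 2

1. Degree: no degree-1 curve has this shape, so deg p = 2.
2. Symmetries: mirror symmetry x ↦ −x ⇒ only even powers of x.
3. Observable constraints: the curve avoids every integer x-axis point in the box.
4. Fitting integer coefficients to these (and the overall shape) gives p.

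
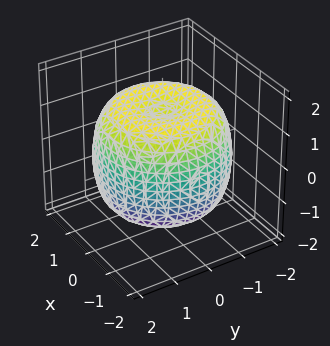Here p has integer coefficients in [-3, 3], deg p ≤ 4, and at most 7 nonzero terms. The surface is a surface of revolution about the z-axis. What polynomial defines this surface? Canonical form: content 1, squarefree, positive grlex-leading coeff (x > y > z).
1. Degree: a generic line meets the surface in up to 4 points, so deg p = 4.
2. Symmetry: the surface is invariant under rotation about z: p = q(x² + y², z).
3. Checking where it meets the axes: a circular section at z = 0 has radius between 1 and 2.
4. The integer polynomial consistent with all of this is the stated p.

x^4 + 2*x^2*y^2 + y^4 - 2*x^2 - 2*y^2 + 2*z^2 - 3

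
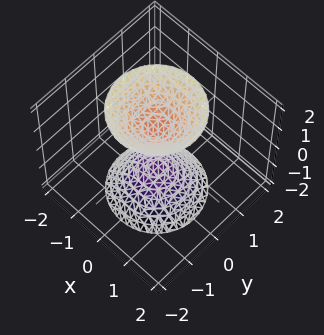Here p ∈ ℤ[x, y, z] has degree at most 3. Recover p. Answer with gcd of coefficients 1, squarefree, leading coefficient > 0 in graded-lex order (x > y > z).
(a) The picture has 2 separate pieces. Treating them together as one polynomial.
(b) deg p = 2. Two sheets facing apart; a quadric.
(c) Symmetry: every cross-section ⟂ z is a circle, so x, y appear only via x² + y²; the z ↦ −z reflection is a symmetry, so z appears only in even powers.
(d) From the axis intercepts and sections: among the integer gridlines, it crosses the z-axis at z ∈ {-1, 1}; a circular section at z = 2 has radius between 1 and 2.
(e) Together with the visible shape, these determine p as stated.

2*x^2 + 2*y^2 - z^2 + 1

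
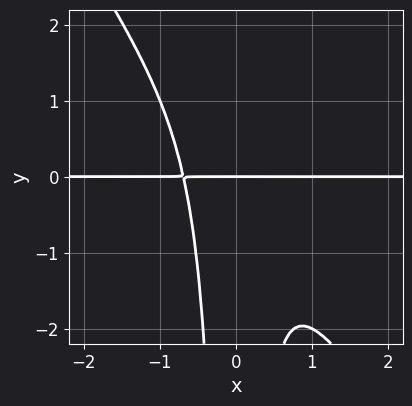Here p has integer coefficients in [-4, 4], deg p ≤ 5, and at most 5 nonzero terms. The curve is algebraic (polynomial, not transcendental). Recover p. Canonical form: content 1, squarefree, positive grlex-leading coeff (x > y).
First, degree: a generic line meets the curve in up to 4 points, so deg p = 4.
Then, against the integer gridlines: every point of the x-axis in the box is on the curve; it meets the y-axis at y = 0 (among the integer gridlines).
Finally, solving for integer coefficients yields p as stated.

3*x^3*y + 2*x^2*y^2 + y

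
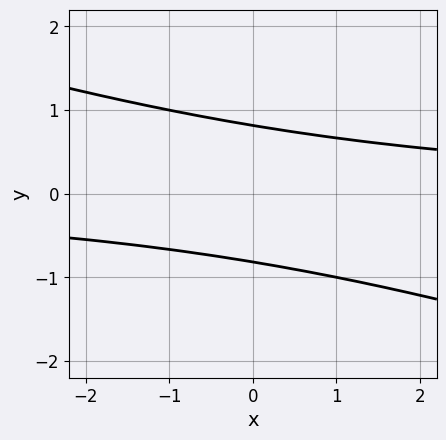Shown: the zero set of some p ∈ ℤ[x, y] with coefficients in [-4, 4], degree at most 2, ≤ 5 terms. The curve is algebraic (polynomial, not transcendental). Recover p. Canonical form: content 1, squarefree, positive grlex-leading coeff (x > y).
x*y + 3*y^2 - 2

(a) The degree is 2 — the shape is more complex than any degree-1 curve.
(b) Against the integer gridlines: the curve avoids every integer x-axis point in the box.
(c) These observations pin down the coefficients.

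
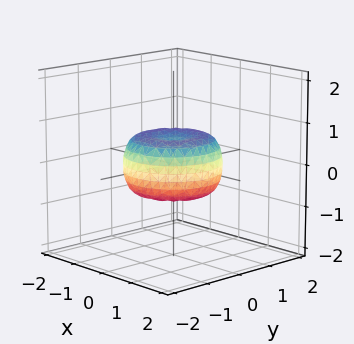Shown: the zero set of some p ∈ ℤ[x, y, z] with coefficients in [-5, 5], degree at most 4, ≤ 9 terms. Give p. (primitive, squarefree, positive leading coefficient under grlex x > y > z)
2*x^4 + 4*x^2*y^2 + 2*y^4 - 2*x^2 - 2*y^2 + 3*z^2 - 1

Degree: a generic line meets the surface in up to 4 points, so deg p = 4.
By symmetry, the z-axis is an axis of rotation, so x and y enter only as x² + y².
Reading off the gridlines: a circular section at z = 0 has radius between 1 and 2.
Assembling these constraints gives the stated polynomial.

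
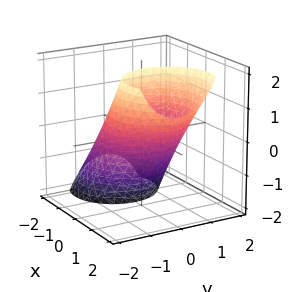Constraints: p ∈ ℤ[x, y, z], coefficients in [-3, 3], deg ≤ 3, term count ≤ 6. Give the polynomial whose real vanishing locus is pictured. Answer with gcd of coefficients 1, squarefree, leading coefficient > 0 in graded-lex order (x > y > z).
2*x^2 - 3*x*z + 2*y^2 + z^2 - 3

(a) deg p = 2.
(b) Matching integer coefficients to the picture gives p.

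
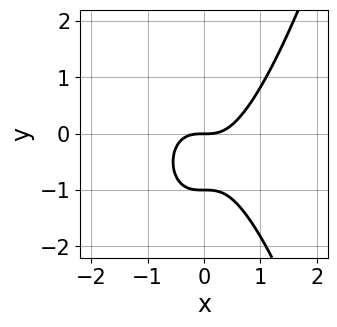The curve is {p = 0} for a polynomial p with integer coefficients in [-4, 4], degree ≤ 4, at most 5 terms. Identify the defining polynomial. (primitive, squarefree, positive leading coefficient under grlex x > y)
First, deg p = 3. No degree-2 curve has this shape.
Then, from the axis intercepts and sections: among the integer gridlines, it crosses the y-axis at y ∈ {-1, 0}; it meets the x-axis at x = 0 (among the integer gridlines).
Finally, putting this together gives p.

3*x^3 - 2*y^2 - 2*y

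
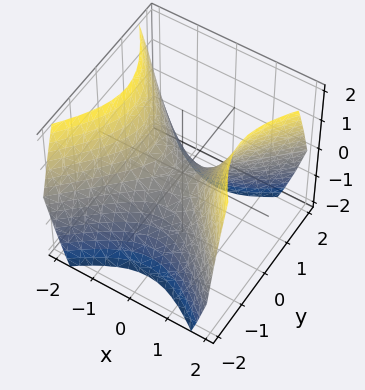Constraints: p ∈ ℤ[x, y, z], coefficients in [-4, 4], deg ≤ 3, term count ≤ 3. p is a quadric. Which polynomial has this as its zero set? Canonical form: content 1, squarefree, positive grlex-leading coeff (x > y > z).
x^2 - y^2 - z

deg p = 2.
Symmetries: the y ↦ −y reflection is a symmetry, so y appears only in even powers; mirror symmetry x ↦ −x ⇒ only even powers of x.
Against the integer gridlines: it crosses the x-axis at the gridline x = 0; it crosses the y-axis at the gridline y = 0; it crosses the z-axis at the gridline z = 0.
Fitting integer coefficients to these (and the overall shape) gives p.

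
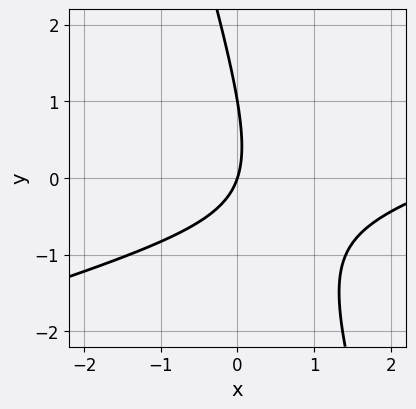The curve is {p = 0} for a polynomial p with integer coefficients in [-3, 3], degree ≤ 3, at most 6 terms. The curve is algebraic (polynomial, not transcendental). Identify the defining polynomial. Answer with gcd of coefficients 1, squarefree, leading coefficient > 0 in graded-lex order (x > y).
(a) Degree: a generic line meets the curve in up to 2 points, so deg p = 2.
(b) Checking where it meets the axes: one x-axis crossing is at x = 0; the y-axis gridline crossings are at y ∈ {0, 1}.
(c) Together with the visible shape, these determine p as stated.

x^2 - 3*x*y - y^2 - 3*x + y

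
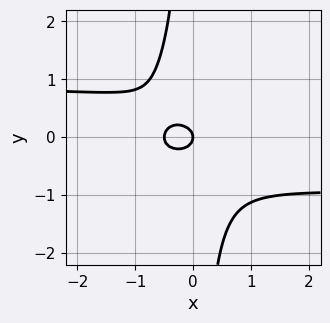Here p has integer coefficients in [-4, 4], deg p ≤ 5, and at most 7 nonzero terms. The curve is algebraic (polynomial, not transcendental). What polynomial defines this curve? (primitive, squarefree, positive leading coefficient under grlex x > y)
The degree is 4 — a generic line meets the curve in up to 4 points.
Observable constraints: it meets the y-axis at y = 0 (among the integer gridlines); one x-axis crossing is at x = 0.
Solving for integer coefficients yields p as stated.

2*x^2*y^2 - 3*x*y^3 - 2*x^2 - 3*y^2 - x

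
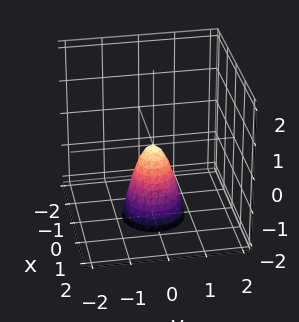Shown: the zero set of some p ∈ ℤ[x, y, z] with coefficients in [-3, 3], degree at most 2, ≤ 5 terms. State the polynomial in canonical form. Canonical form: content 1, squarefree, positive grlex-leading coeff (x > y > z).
(a) The degree is 2 — a single bowl opening along one axis; a quadric.
(b) Symmetries: rotational symmetry about the z-axis ⇒ p depends on x, y only through x² + y².
(c) From the visible intercepts: it meets the x-axis at x = 0 (among the integer gridlines); one y-axis crossing is at y = 0; a circular section at z = -2 has radius between 0 and 1; it meets the z-axis at z = 0 (among the integer gridlines).
(d) The integer polynomial consistent with all of this is the stated p.

3*x^2 + 3*y^2 + z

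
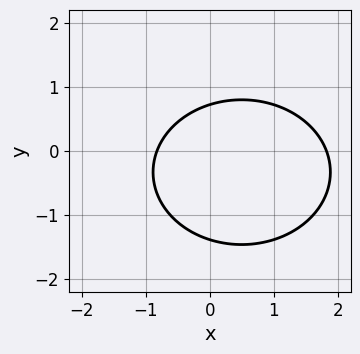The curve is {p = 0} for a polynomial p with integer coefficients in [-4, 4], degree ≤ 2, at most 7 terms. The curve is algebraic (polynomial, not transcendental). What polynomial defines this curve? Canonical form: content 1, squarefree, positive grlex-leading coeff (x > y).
(a) Degree: the shape is more complex than any degree-1 curve, so deg p = 2.
(b) Matching integer coefficients to the picture gives p.

2*x^2 + 3*y^2 - 2*x + 2*y - 3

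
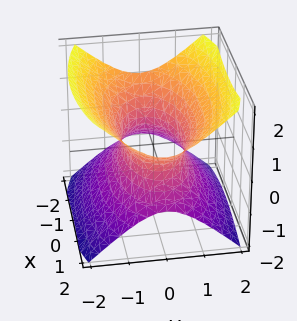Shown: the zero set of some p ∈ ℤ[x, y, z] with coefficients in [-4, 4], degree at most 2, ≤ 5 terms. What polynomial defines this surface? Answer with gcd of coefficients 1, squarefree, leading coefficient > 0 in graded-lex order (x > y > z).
The degree is 2 — an hourglass — one-sheet hyperboloid; a quadric.
Symmetries: mirror symmetry y ↦ −y ⇒ only even powers of y; it's symmetric under x → −x, forcing even powers of x; the z ↦ −z reflection is a symmetry, so z appears only in even powers.
Observable constraints: the surface avoids every integer z-axis point in the box.
Solving for integer coefficients yields p as stated.

x^2 + 3*y^2 - 3*z^2 - 2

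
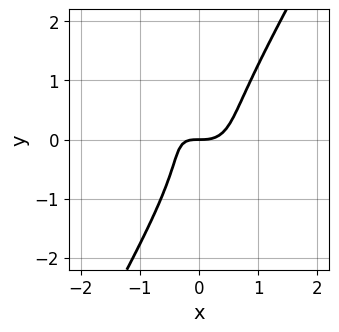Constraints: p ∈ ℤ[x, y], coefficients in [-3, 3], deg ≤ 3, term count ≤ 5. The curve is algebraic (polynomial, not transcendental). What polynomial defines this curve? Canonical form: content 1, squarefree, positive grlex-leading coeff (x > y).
2*x^3 + 2*x^2*y - y^3 - x*y - y

(a) deg p = 3. The shape is more complex than any degree-2 curve.
(b) Checking where it meets the axes: one y-axis crossing is at y = 0; it crosses the x-axis at the gridline x = 0.
(c) Fitting integer coefficients to these (and the overall shape) gives p.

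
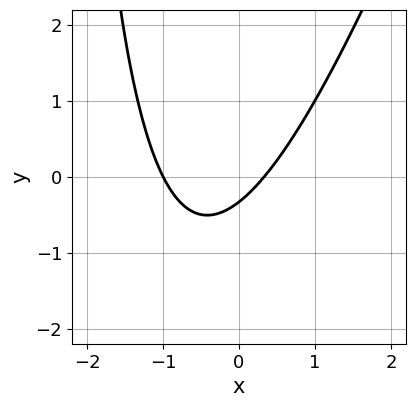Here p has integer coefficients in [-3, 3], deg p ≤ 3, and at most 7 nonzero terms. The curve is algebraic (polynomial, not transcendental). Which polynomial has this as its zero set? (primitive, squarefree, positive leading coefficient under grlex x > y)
First, the degree is 2 — no degree-1 curve has this shape.
Next, reading off the gridlines: it crosses the x-axis at the gridline x = -1.
Finally, fitting integer coefficients to these (and the overall shape) gives p.

3*x^2 - x*y + 2*x - 3*y - 1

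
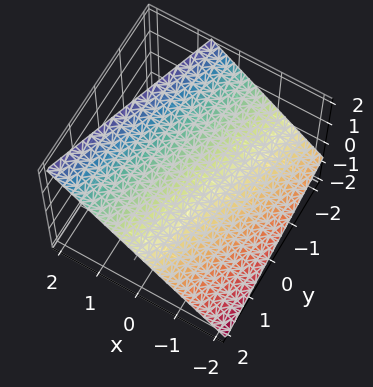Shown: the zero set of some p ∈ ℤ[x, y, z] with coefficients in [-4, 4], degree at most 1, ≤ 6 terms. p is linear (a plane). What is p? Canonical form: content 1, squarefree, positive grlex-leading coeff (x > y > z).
3*x - y - 3*z + 2

The degree is 1 — every cross-section is a straight line — this is a plane.
Reading off the gridlines: one y-axis crossing is at y = 2.
Solving for integer coefficients yields p as stated.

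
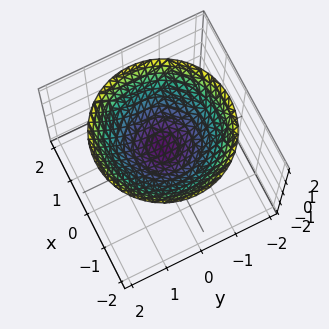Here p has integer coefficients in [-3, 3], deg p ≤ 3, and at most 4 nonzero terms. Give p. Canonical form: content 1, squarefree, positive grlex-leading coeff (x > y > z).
First, deg p = 2.
Then, by symmetry, every cross-section ⟂ z is a circle, so x, y appear only via x² + y².
Next, from the axis intercepts and sections: the surface avoids every integer y-axis point in the box; no x-intercept at any integer in the box.
Finally, matching integer coefficients to the picture gives p.

x^2 + y^2 - 2*z + 1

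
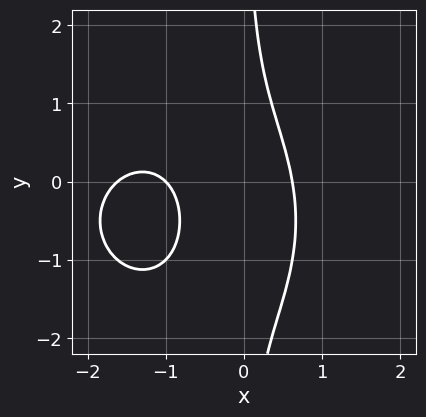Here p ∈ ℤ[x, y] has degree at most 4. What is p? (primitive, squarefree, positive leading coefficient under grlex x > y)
(a) The degree is 3 — a generic line meets the curve in up to 3 points.
(b) From the visible intercepts: one x-axis crossing is at x = -1; no y-intercept at any integer in the box.
(c) Together with the visible shape, these determine p as stated.

x^3 + x*y^2 + 2*x^2 + x*y - 1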